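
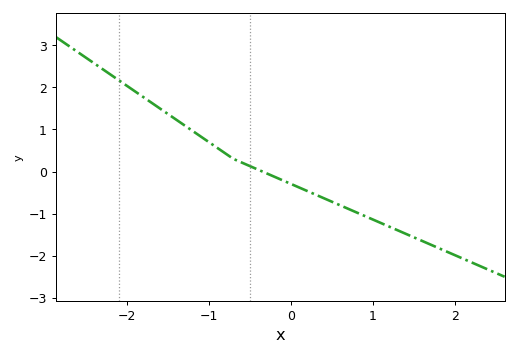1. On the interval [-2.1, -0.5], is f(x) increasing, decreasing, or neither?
decreasing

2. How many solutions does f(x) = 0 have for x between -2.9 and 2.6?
1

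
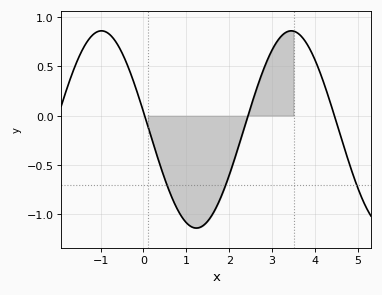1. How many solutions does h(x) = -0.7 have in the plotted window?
3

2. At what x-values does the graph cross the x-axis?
0, 2.4, 4.5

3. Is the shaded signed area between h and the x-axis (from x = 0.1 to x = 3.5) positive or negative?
negative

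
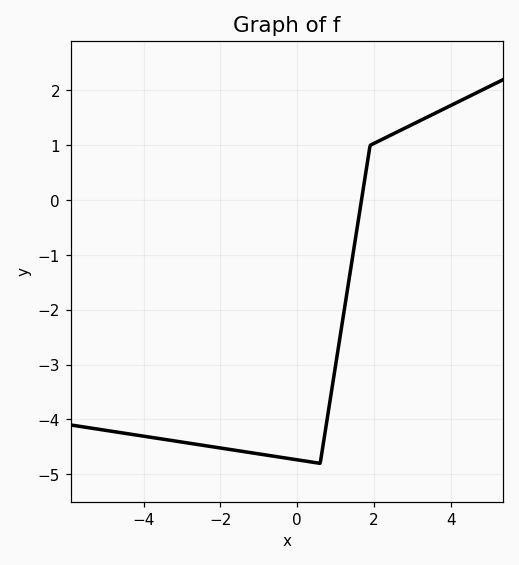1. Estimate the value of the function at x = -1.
-4.63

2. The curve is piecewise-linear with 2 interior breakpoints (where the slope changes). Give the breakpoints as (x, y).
(0.6, -4.8); (1.9, 1)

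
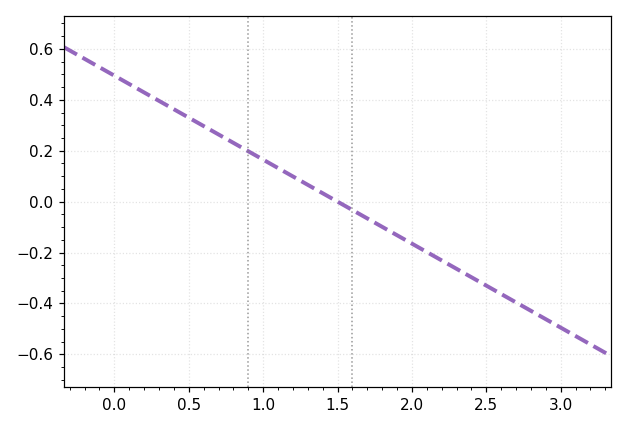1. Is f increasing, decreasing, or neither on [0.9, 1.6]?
decreasing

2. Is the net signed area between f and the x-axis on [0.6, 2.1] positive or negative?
positive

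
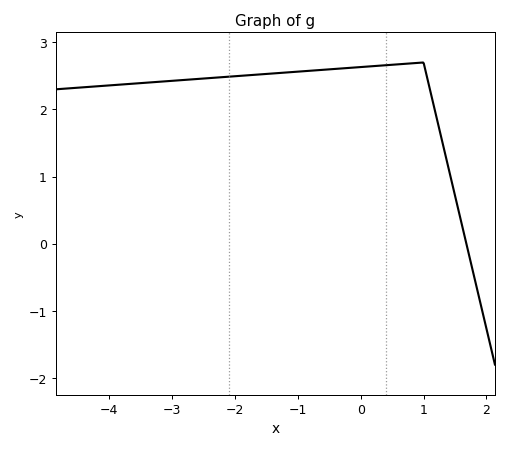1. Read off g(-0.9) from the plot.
2.6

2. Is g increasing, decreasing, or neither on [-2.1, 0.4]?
increasing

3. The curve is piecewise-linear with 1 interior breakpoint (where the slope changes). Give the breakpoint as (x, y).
(1, 2.7)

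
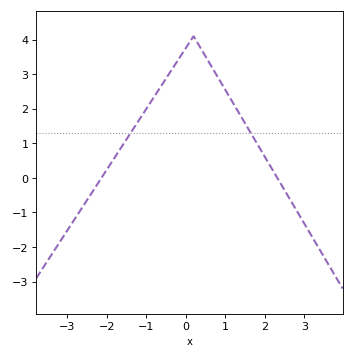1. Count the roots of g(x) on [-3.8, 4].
2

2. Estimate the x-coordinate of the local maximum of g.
0.201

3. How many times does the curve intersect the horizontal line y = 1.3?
2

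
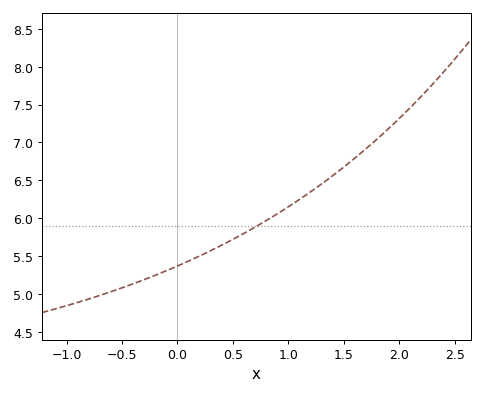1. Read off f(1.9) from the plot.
7.18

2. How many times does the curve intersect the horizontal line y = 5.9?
1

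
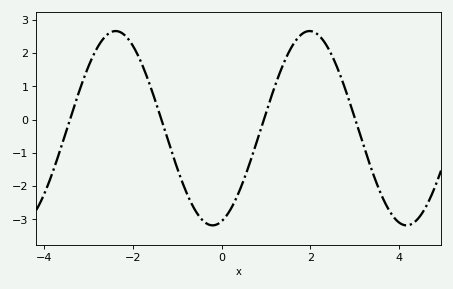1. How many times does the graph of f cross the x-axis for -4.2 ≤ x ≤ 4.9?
4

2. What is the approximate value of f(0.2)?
-2.7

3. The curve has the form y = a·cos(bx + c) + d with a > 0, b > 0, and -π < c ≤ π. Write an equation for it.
y = 2.92cos(1.44x - 2.85) - 0.26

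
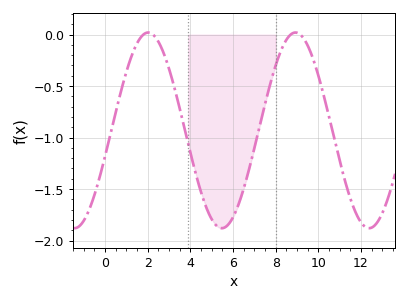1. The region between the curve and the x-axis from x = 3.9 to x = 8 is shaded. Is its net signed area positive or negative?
negative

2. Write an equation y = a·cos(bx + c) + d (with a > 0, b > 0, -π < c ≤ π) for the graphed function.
y = 0.95cos(0.91x - 1.84) - 0.93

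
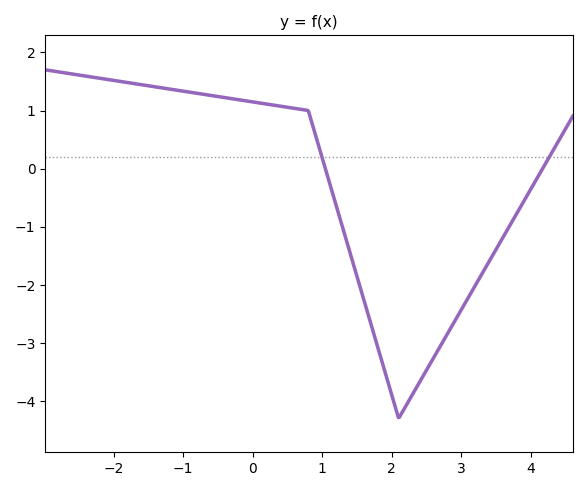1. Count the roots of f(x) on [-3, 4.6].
2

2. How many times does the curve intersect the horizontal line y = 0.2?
2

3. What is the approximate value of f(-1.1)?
1.35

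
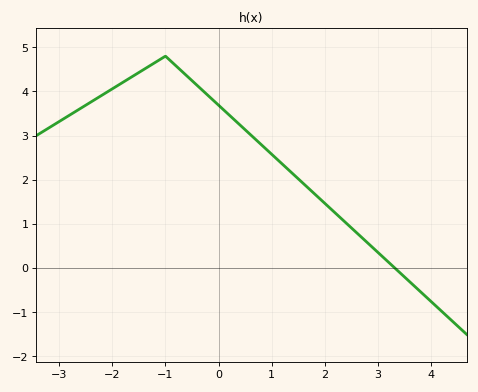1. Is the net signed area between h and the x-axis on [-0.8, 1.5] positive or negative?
positive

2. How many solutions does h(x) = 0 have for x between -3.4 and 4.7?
1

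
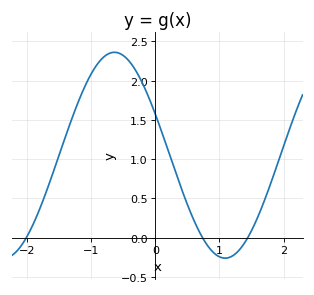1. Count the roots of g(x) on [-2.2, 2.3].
3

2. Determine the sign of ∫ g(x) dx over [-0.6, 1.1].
positive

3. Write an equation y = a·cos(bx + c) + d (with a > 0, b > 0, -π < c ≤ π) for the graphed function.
y = 1.31cos(1.82x + 1.16) + 1.05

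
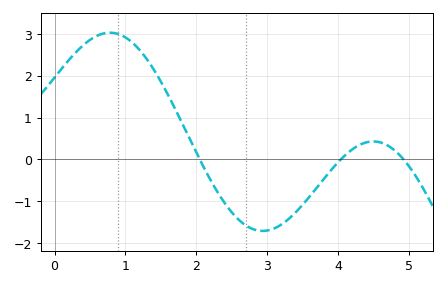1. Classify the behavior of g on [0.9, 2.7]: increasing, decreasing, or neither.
decreasing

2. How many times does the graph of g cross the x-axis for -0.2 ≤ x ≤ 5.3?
3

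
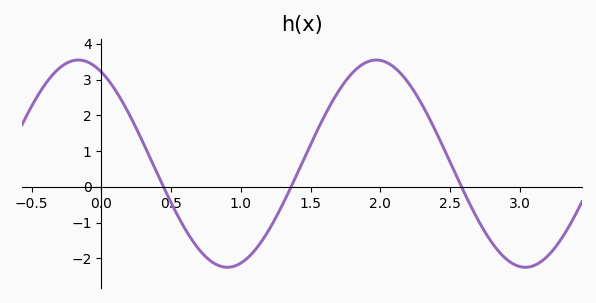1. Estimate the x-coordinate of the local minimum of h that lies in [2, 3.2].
3.04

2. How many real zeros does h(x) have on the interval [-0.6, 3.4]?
3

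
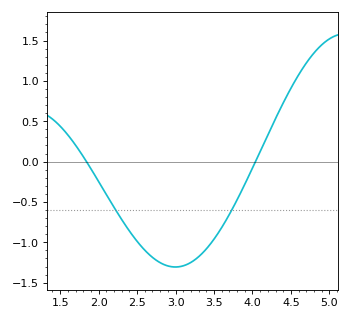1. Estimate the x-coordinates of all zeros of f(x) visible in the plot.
1.84, 4.04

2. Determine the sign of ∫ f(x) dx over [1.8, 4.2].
negative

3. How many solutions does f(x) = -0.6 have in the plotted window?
2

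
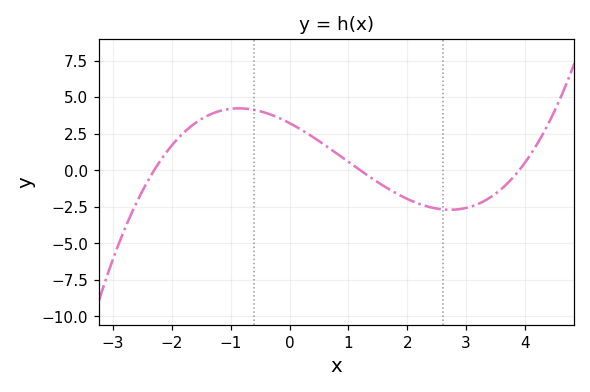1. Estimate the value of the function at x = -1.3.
3.8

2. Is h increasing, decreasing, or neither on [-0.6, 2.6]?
decreasing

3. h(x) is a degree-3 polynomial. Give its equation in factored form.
y = 0.3(x + 2.3)(x - 1.2)(x - 3.9)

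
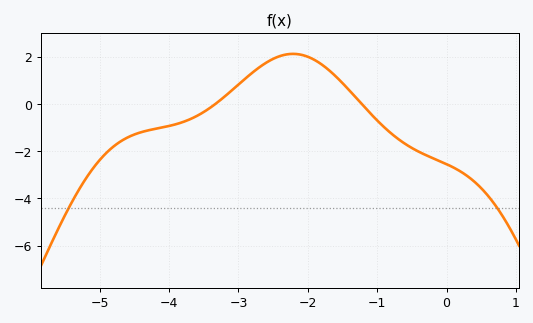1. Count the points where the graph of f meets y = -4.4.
2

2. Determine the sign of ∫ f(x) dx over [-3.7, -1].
positive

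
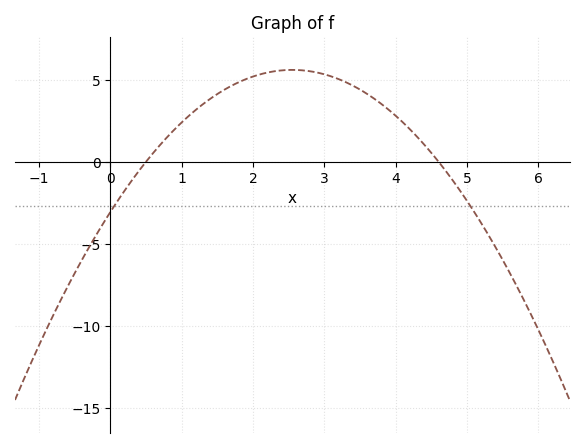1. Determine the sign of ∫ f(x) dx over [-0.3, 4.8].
positive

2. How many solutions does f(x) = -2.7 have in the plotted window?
2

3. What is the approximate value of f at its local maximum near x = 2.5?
5.5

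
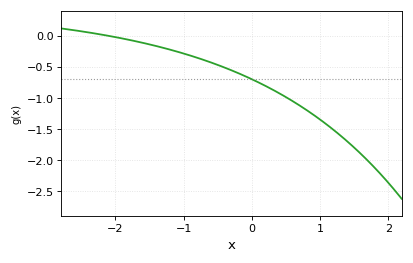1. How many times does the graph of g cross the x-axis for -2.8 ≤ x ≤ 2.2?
1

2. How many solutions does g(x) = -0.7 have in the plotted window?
1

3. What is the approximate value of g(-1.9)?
-0.045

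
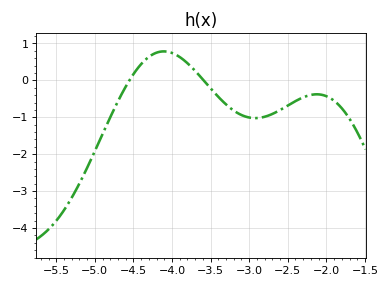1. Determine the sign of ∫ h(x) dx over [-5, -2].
negative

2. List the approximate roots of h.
-4.55, -3.59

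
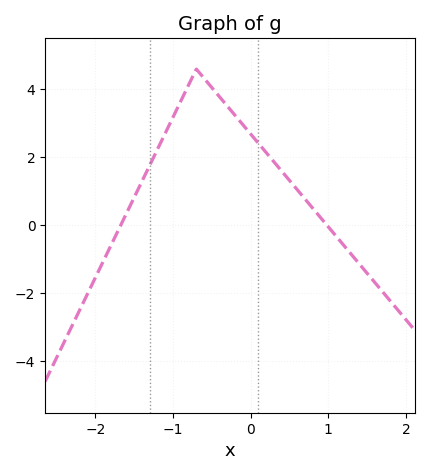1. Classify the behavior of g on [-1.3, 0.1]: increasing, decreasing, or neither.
neither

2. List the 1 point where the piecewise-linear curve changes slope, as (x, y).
(-0.7, 4.6)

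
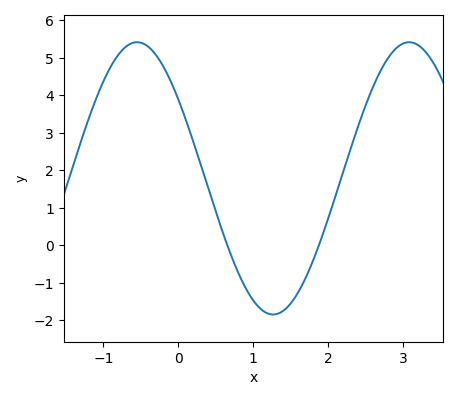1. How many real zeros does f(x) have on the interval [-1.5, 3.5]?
2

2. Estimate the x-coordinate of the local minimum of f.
1.3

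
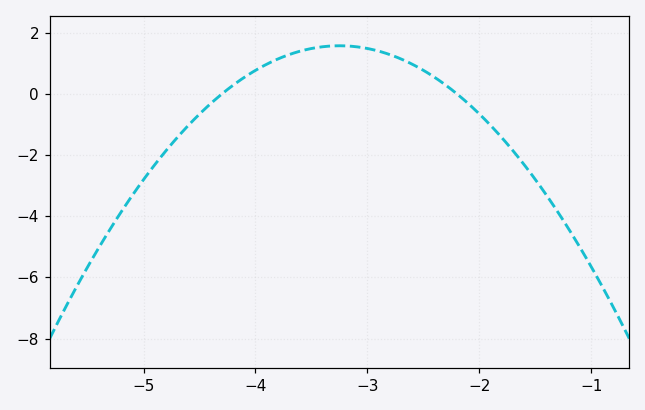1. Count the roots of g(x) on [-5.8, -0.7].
2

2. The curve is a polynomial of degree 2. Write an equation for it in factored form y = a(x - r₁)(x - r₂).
y = -1.43(x + 4.3)(x + 2.2)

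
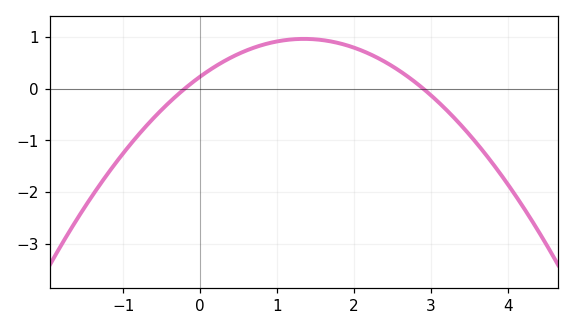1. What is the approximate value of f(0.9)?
0.88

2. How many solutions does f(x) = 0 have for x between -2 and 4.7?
2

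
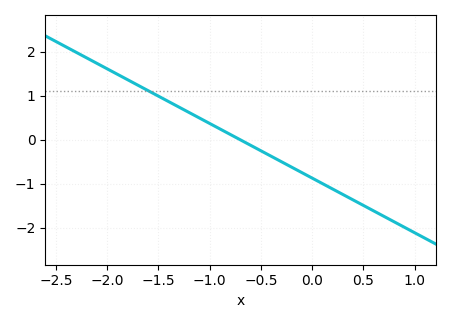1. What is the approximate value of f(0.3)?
-1.24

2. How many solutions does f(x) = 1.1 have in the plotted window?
1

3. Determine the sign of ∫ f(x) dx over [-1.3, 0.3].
negative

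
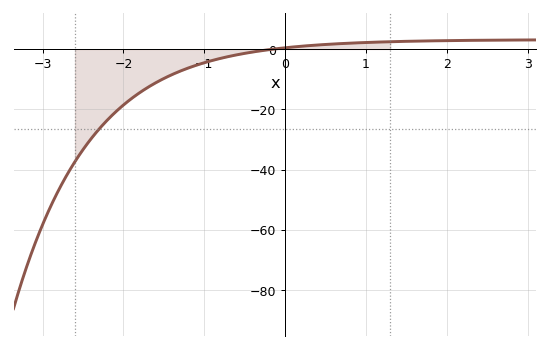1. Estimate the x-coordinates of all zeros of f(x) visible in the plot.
-0.145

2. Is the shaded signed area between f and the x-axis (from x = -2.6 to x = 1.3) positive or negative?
negative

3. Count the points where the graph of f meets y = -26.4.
1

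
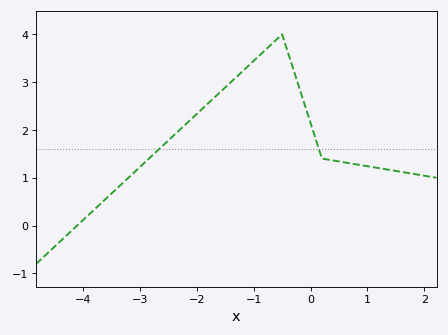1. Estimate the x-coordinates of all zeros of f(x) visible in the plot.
-4.1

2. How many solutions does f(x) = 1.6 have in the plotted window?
2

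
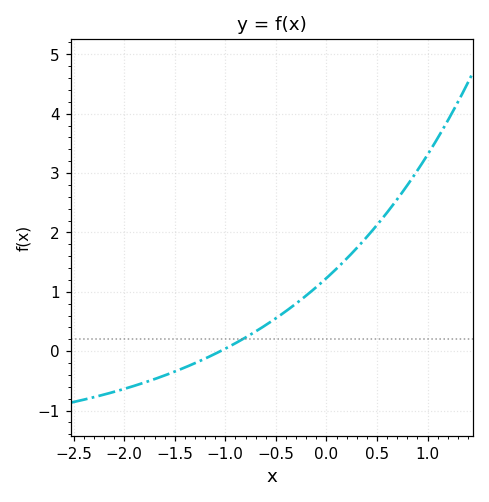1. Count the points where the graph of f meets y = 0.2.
1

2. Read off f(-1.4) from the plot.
-0.3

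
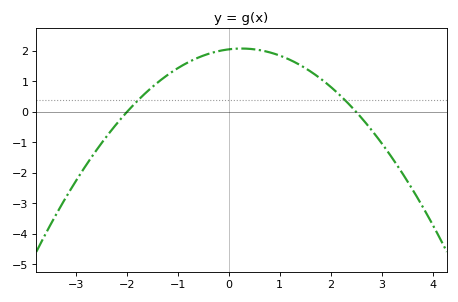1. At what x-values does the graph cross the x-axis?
-2, 2.6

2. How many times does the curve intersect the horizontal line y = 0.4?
2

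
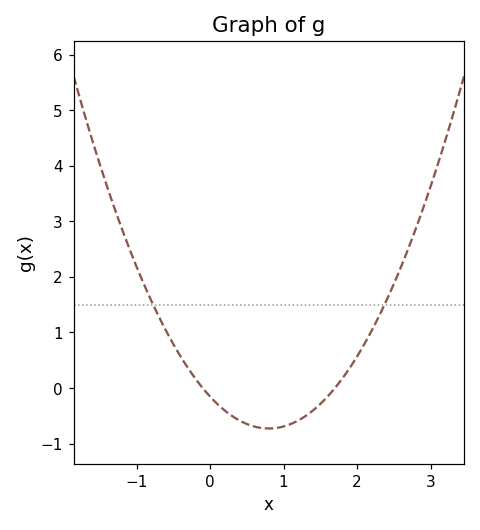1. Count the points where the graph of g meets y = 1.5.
2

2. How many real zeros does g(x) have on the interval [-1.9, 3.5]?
2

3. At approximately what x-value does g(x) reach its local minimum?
0.8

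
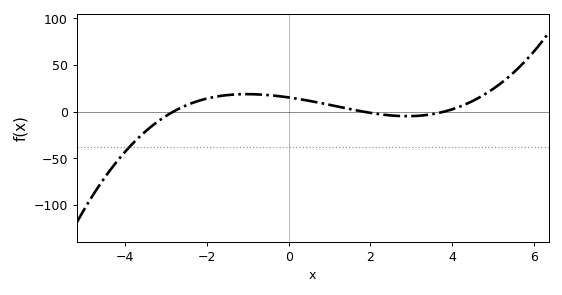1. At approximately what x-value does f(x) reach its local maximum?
-1.02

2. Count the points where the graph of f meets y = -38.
1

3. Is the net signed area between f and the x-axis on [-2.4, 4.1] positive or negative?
positive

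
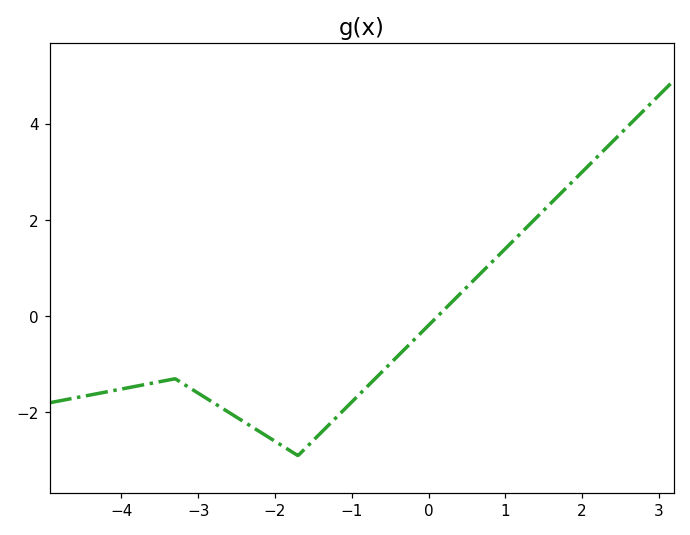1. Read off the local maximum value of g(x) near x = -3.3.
-1.3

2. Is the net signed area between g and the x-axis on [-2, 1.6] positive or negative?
negative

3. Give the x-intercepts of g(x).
0.119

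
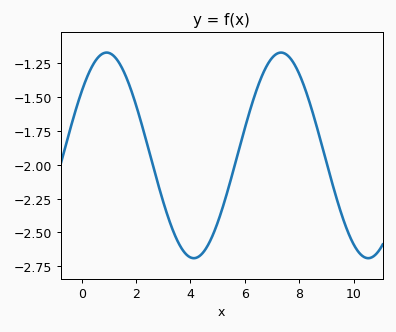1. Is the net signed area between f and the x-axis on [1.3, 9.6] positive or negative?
negative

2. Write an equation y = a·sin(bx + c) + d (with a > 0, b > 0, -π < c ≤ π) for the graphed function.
y = 0.76sin(0.98x + 0.67) - 1.93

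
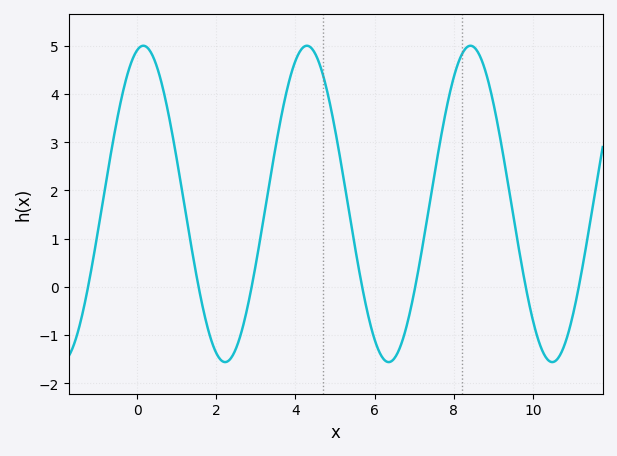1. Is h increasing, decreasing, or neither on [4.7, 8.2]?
neither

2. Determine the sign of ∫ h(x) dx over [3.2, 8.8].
positive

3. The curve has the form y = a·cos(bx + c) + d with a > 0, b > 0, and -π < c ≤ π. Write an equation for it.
y = 3.28cos(1.5x - 0.24) + 1.72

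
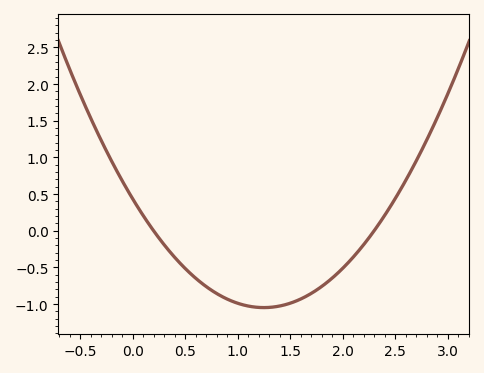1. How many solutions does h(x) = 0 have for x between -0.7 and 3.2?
2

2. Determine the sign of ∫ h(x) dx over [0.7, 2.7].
negative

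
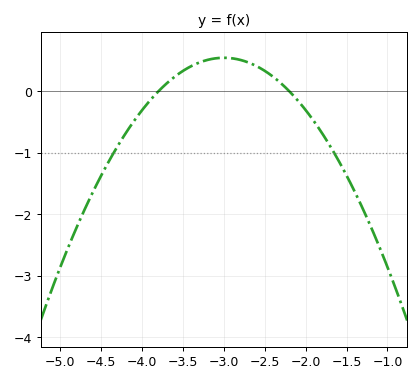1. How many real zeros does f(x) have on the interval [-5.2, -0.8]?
2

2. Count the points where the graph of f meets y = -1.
2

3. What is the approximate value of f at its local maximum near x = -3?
0.544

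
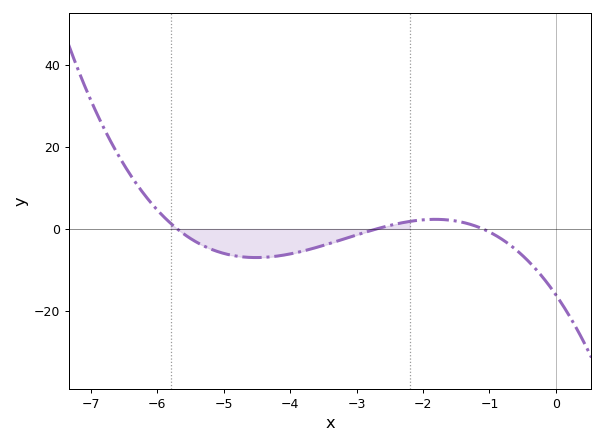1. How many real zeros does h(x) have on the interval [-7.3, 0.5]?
3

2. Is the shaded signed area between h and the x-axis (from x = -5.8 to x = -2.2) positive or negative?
negative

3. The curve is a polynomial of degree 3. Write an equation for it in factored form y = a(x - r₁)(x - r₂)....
y = -0.95(x + 5.7)(x + 2.7)(x + 1.1)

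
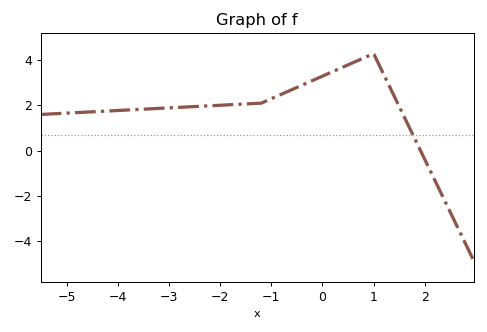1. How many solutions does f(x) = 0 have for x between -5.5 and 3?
1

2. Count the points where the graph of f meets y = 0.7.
1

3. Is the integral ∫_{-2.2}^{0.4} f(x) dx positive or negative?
positive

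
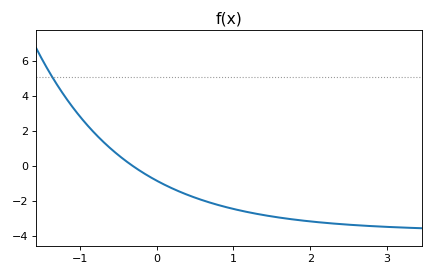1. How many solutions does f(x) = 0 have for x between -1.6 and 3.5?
1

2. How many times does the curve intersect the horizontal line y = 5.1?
1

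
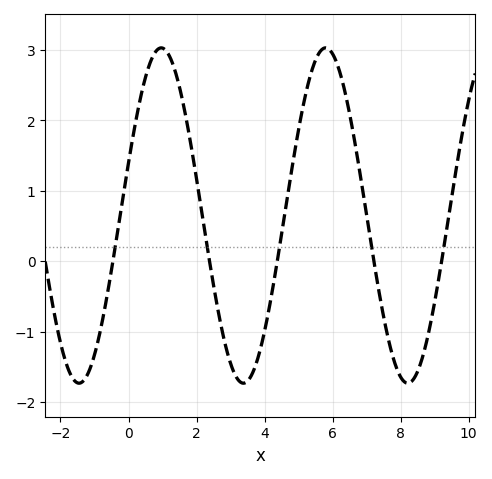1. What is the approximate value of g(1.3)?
2.8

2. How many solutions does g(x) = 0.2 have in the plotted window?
5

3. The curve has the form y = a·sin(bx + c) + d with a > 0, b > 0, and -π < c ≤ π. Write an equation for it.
y = 2.38sin(1.3x + 0.32) + 0.65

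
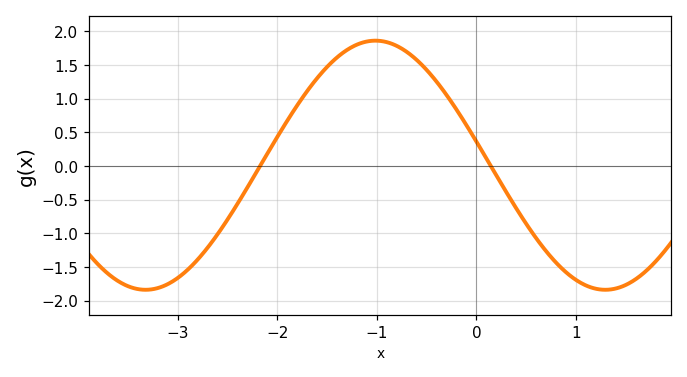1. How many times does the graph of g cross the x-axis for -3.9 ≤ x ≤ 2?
2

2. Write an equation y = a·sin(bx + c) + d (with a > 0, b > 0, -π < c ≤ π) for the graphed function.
y = 1.85sin(1.4x + 3) + 0.01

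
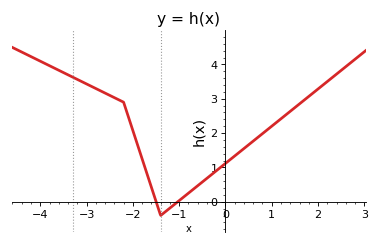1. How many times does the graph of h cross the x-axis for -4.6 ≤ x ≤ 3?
2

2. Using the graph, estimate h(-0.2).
0.901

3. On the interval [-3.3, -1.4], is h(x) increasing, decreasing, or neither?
decreasing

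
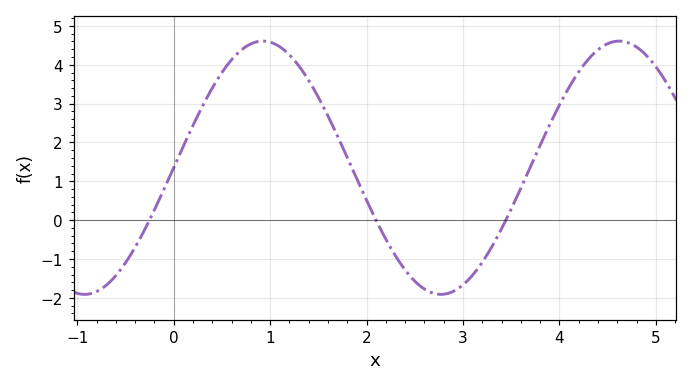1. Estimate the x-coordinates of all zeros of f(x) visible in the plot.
-0.252, 2.1, 3.44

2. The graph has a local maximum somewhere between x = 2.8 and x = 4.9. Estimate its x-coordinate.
4.62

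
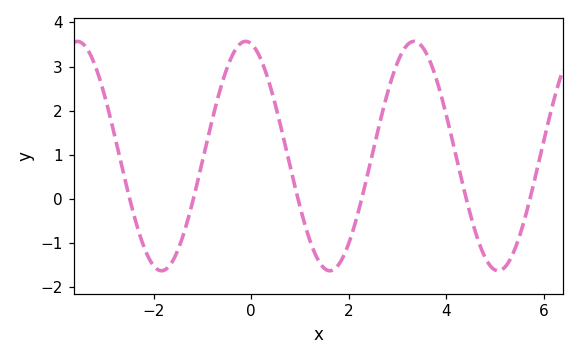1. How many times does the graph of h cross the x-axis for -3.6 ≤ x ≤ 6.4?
6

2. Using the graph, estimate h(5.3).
-1.4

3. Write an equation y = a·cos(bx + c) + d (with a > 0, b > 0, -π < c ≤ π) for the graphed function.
y = 2.6cos(1.8x + 0.2) + 0.97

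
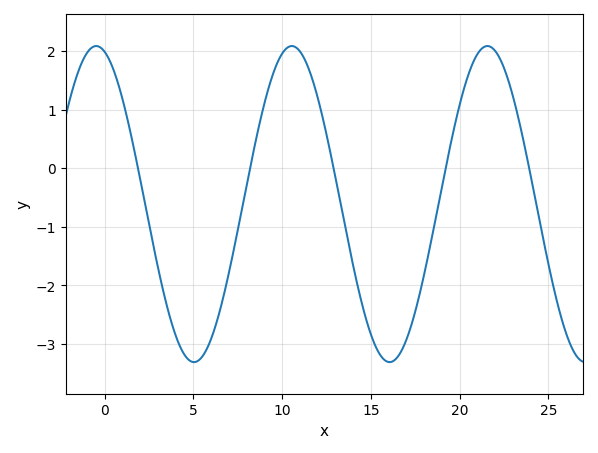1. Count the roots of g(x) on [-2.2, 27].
5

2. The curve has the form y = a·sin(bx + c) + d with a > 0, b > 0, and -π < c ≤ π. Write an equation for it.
y = 2.7sin(0.57x + 1.8) - 0.61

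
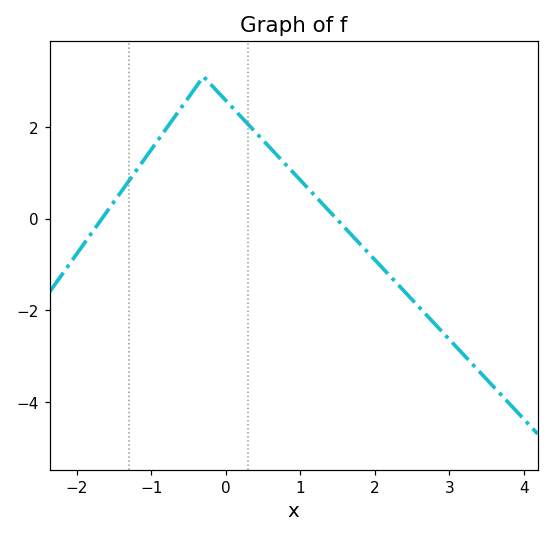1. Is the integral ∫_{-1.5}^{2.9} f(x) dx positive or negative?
positive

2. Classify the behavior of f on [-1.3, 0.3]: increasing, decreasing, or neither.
neither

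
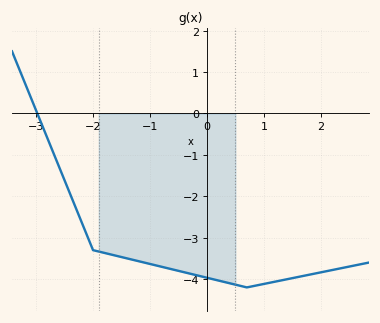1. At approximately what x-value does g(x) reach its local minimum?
0.7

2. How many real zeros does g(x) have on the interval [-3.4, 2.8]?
1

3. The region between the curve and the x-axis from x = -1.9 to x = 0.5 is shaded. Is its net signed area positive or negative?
negative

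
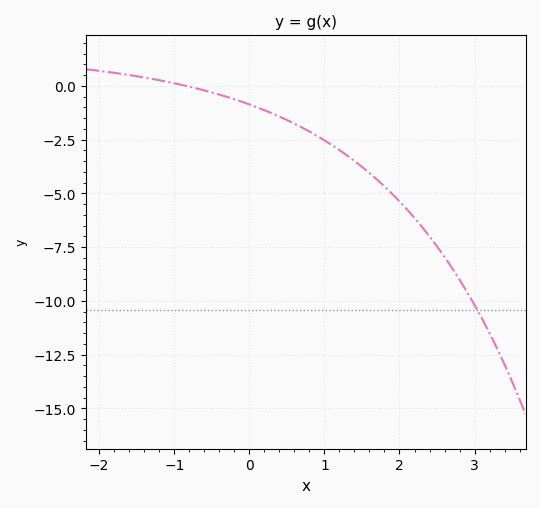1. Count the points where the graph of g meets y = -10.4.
1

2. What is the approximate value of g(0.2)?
-1.2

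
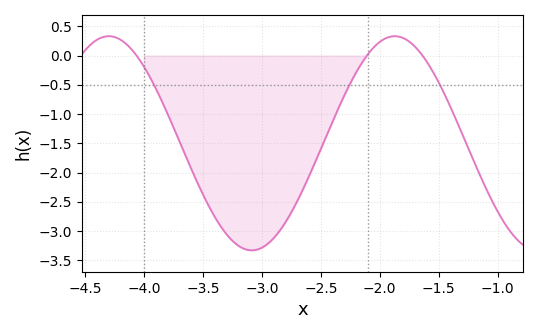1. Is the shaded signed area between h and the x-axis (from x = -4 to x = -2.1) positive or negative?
negative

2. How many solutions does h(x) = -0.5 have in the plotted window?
3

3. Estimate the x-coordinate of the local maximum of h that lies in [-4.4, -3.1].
-4.3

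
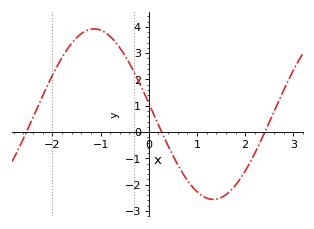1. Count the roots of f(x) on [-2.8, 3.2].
3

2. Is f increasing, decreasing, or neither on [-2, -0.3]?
neither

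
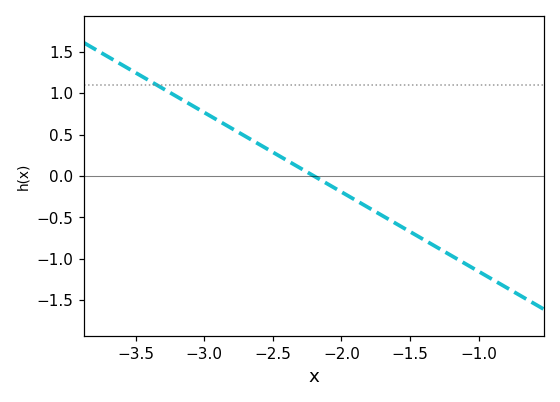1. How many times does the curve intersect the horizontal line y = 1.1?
1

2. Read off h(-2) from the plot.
-0.192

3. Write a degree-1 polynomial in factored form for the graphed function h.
y = -0.96(x + 2.2)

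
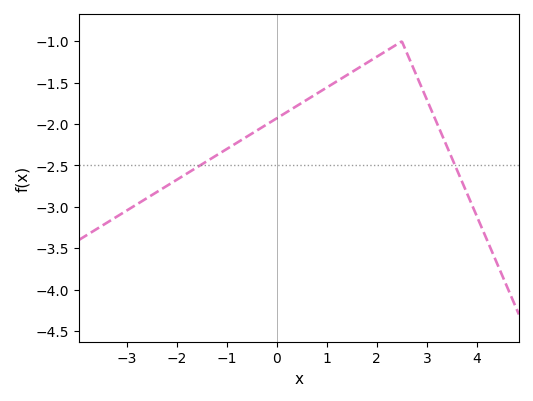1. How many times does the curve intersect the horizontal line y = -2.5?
2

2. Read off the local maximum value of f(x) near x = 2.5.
-1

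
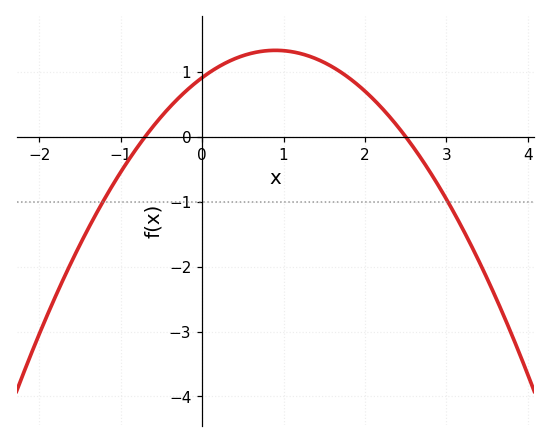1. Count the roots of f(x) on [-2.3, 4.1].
2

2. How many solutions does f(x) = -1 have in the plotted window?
2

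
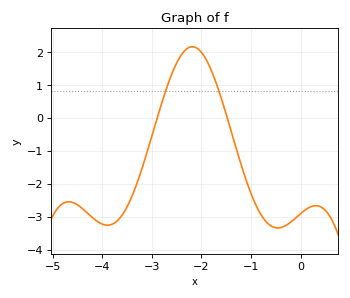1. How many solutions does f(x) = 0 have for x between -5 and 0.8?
2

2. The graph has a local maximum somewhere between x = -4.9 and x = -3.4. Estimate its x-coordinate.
-4.68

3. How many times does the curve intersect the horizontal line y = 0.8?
2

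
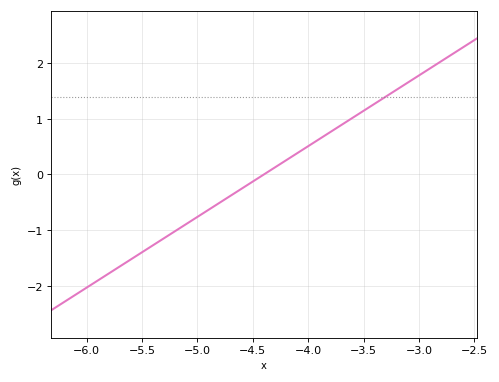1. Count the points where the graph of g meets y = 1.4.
1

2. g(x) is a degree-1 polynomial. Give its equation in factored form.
y = 1.27(x + 4.4)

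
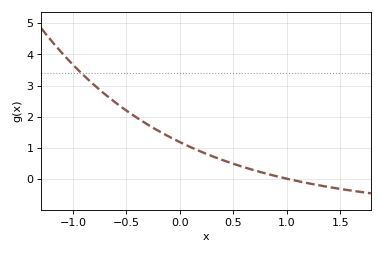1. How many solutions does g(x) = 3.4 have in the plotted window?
1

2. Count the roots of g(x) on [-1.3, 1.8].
1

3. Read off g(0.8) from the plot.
0.188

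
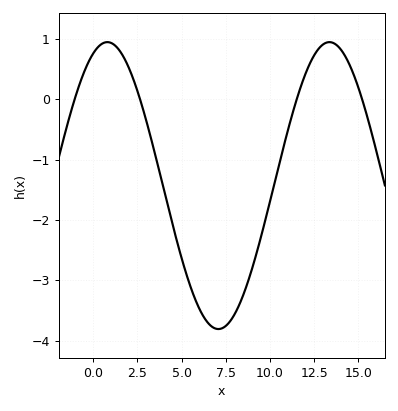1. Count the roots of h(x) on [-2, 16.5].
4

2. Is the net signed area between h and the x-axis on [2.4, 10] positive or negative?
negative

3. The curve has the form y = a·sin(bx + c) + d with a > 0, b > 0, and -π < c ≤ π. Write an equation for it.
y = 2.38sin(0.5x + 1.2) - 1.43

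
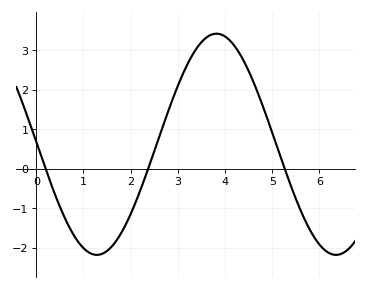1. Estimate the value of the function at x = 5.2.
0.218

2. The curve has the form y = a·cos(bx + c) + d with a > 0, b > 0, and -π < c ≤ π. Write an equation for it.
y = 2.8cos(1.24x + 1.55) + 0.62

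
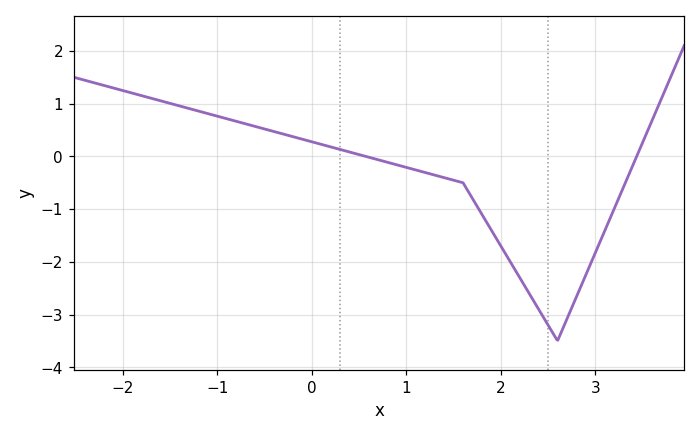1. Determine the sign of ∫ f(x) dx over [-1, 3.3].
negative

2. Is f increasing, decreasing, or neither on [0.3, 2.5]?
decreasing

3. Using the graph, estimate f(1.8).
-1.1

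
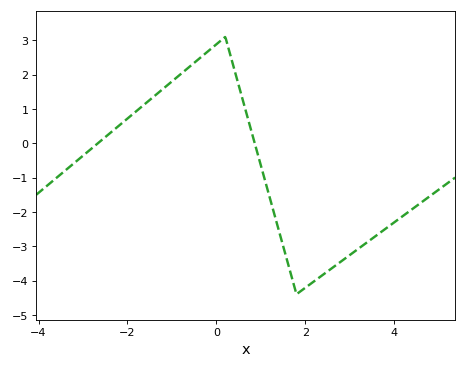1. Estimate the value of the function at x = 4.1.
-2.2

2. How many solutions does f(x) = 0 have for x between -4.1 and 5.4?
2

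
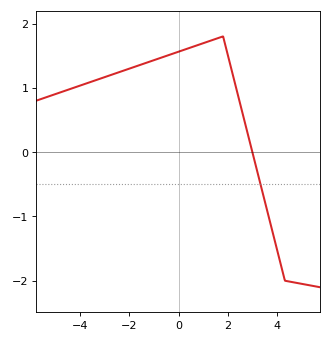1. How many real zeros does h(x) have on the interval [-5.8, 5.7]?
1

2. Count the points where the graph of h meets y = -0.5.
1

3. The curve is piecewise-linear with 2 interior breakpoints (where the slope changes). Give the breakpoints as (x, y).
(1.8, 1.8); (4.3, -2)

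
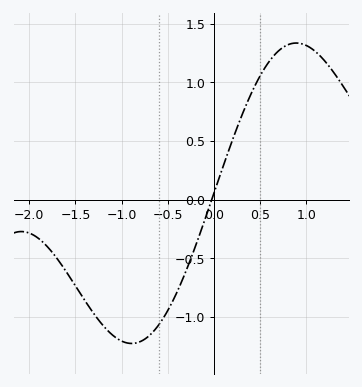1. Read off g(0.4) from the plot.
0.898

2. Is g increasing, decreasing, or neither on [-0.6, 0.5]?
increasing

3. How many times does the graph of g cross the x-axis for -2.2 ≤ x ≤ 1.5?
1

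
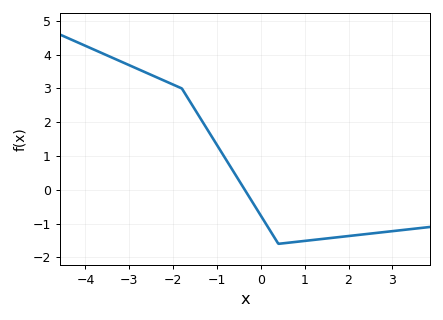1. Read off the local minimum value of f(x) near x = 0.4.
-1.6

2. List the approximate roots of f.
-0.4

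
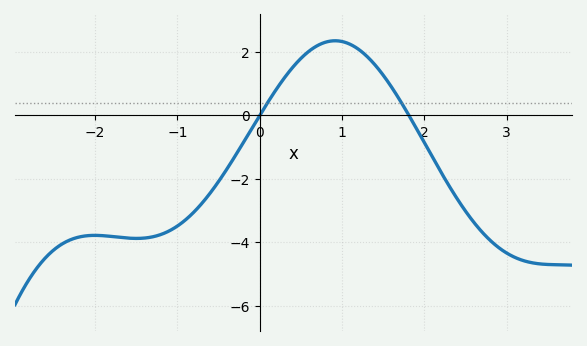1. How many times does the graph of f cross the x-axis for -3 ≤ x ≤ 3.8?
2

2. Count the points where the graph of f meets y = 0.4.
2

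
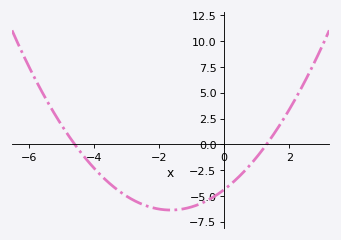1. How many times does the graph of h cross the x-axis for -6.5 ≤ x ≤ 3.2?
2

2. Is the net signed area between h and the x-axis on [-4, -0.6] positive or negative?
negative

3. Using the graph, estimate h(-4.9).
1.36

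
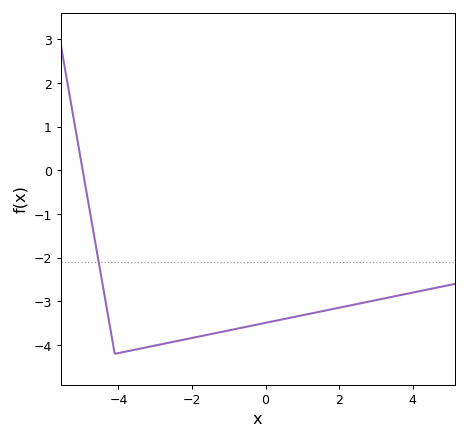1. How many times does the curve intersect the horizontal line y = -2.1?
1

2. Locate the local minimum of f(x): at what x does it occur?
-4.1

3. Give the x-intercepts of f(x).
-4.97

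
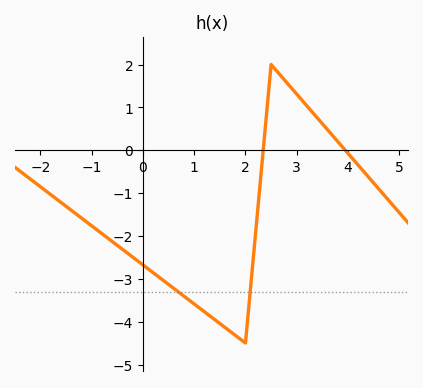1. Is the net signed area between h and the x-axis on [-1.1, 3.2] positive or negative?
negative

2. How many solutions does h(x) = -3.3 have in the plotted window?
2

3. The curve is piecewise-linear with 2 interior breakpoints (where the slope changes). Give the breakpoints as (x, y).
(2, -4.5); (2.5, 2)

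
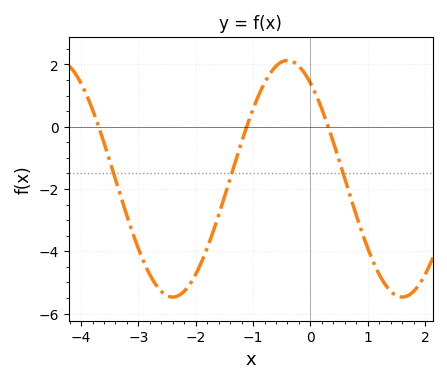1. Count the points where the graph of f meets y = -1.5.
3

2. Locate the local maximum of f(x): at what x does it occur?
-0.4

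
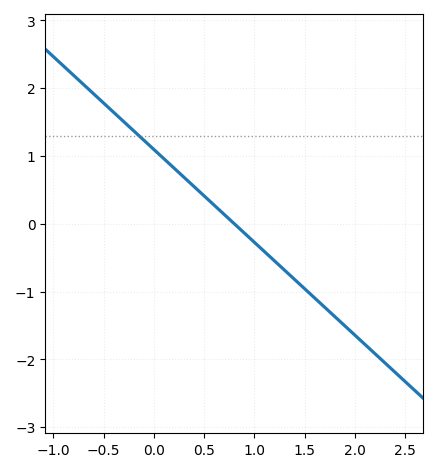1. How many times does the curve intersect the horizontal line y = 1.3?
1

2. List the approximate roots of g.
0.8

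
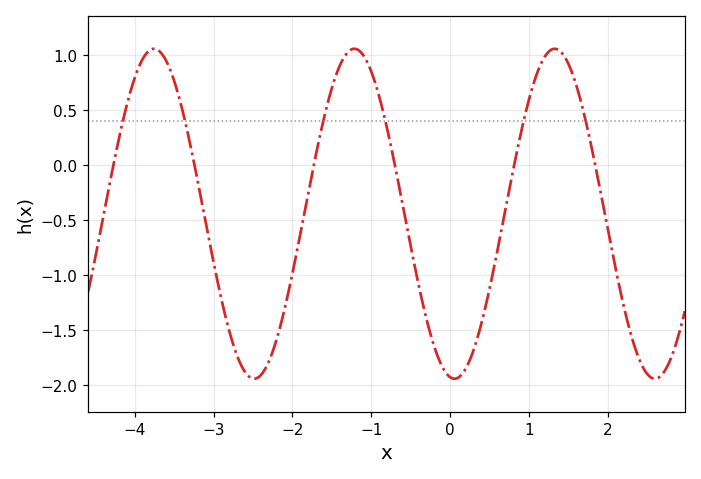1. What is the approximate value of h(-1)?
0.85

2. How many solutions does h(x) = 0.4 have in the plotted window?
6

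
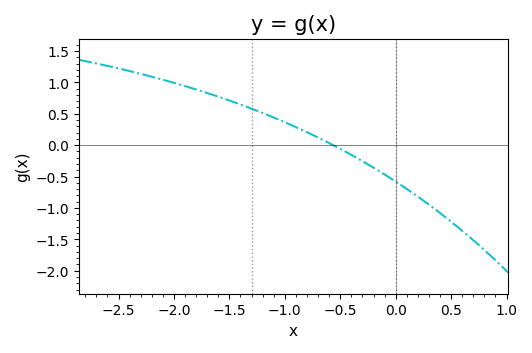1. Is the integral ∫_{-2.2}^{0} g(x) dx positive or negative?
positive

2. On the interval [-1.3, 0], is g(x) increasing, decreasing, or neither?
decreasing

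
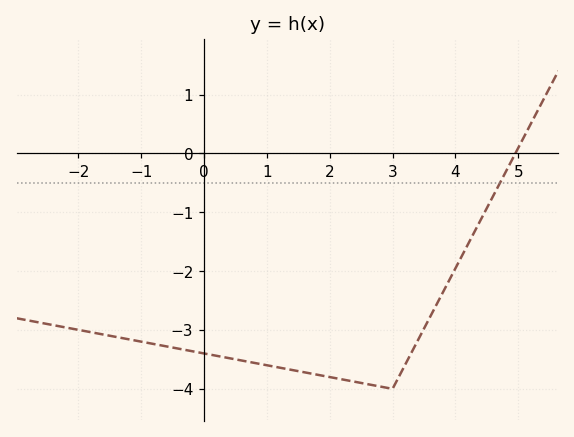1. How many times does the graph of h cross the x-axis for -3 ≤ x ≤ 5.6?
1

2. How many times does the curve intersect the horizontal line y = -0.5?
1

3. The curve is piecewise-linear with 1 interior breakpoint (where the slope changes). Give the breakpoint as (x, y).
(3, -4)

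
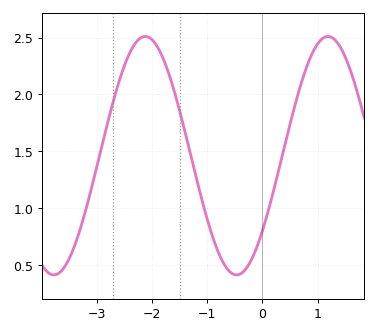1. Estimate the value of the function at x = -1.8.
2.3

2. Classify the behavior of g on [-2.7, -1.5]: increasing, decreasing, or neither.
neither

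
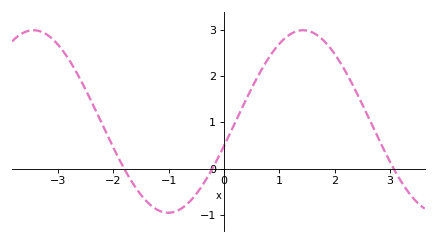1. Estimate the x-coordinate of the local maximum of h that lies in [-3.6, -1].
-3.44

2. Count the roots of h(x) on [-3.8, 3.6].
3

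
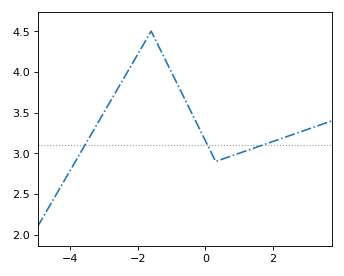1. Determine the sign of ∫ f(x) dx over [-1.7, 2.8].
positive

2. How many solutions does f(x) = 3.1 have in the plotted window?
3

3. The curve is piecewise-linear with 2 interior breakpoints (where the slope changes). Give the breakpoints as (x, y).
(-1.6, 4.5); (0.3, 2.9)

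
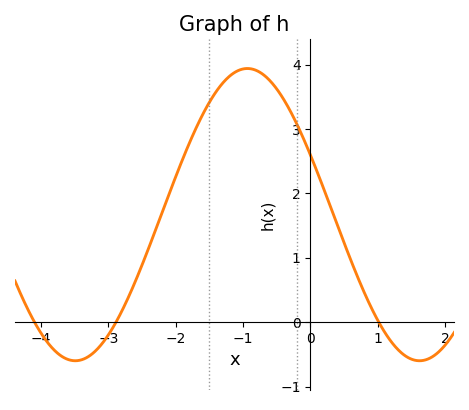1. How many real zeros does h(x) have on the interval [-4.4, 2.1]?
3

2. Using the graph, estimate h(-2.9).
-0.029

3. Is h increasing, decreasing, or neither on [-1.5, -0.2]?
neither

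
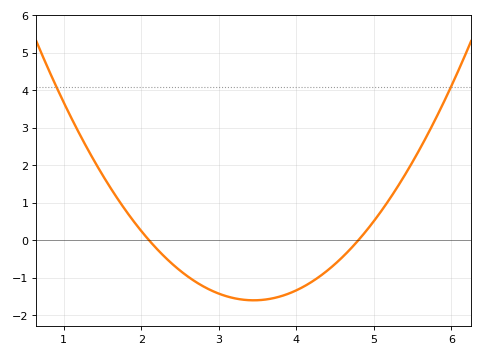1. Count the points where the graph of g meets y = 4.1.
2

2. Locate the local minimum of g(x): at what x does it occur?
3.45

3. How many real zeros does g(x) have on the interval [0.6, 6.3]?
2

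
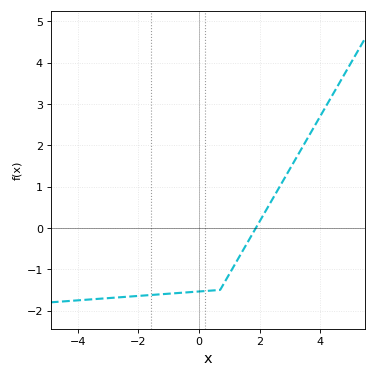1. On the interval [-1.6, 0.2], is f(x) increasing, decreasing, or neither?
increasing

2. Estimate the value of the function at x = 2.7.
1.04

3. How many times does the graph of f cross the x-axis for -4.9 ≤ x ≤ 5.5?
1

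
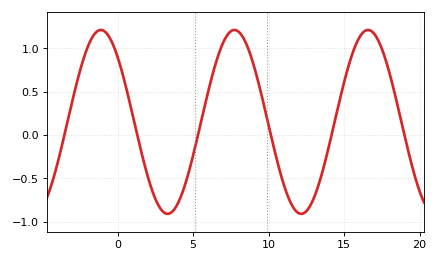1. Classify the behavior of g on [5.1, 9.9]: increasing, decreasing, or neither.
neither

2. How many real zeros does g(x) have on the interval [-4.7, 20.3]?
6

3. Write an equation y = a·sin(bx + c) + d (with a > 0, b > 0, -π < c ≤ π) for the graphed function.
y = 1.06sin(0.71x + 2.4) + 0.15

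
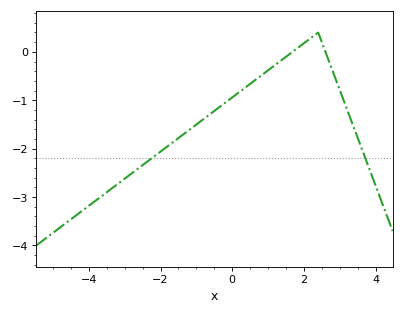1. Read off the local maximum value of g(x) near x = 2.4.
0.399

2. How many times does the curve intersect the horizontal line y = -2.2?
2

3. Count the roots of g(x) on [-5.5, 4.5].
2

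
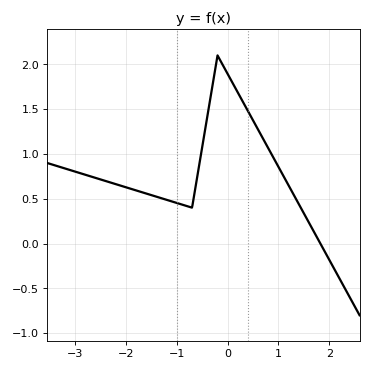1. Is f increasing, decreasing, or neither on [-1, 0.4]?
neither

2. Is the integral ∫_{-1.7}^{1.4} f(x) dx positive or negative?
positive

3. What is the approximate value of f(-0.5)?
1.08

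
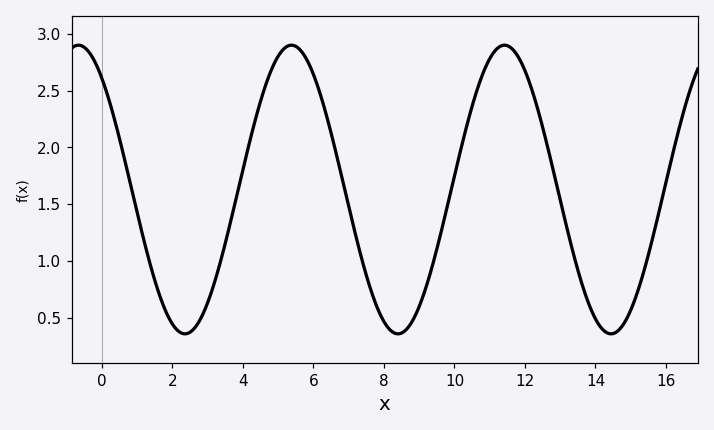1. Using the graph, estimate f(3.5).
1.16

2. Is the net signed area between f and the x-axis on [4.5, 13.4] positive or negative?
positive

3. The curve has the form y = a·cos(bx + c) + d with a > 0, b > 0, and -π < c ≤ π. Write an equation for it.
y = 1.27cos(1.04x + 0.69) + 1.63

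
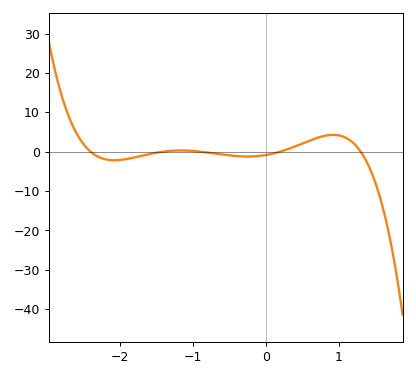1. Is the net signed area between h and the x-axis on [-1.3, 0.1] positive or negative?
negative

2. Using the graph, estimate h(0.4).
1.31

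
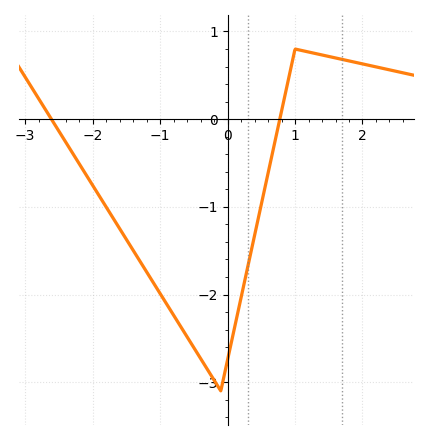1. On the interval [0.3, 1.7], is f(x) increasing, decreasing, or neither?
neither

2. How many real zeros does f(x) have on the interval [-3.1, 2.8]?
2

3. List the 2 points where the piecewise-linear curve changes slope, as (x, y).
(-0.1, -3.1); (1, 0.8)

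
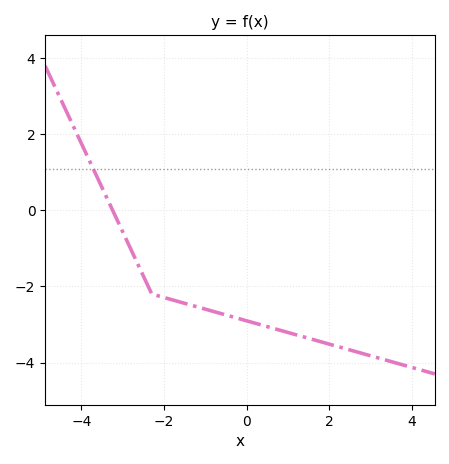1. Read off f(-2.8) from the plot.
-1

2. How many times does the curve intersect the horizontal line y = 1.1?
1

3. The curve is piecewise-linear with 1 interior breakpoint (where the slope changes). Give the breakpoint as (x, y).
(-2.3, -2.2)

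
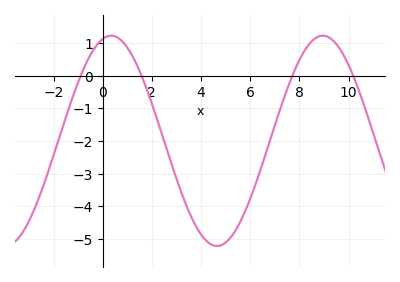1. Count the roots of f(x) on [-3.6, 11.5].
4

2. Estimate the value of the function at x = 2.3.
-1.5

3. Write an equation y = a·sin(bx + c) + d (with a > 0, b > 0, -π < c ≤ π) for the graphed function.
y = 3.22sin(0.73x + 1.3) - 1.99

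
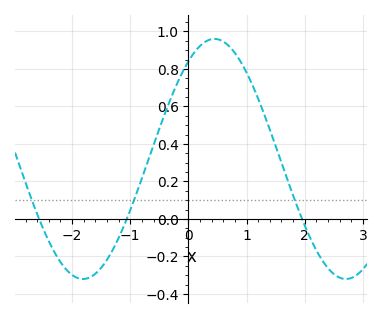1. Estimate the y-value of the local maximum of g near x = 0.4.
0.96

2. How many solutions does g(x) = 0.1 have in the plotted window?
3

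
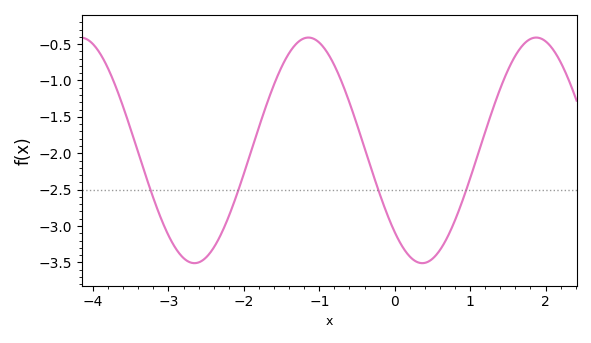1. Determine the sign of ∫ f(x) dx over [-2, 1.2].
negative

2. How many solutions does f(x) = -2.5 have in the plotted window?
4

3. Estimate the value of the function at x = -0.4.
-1.95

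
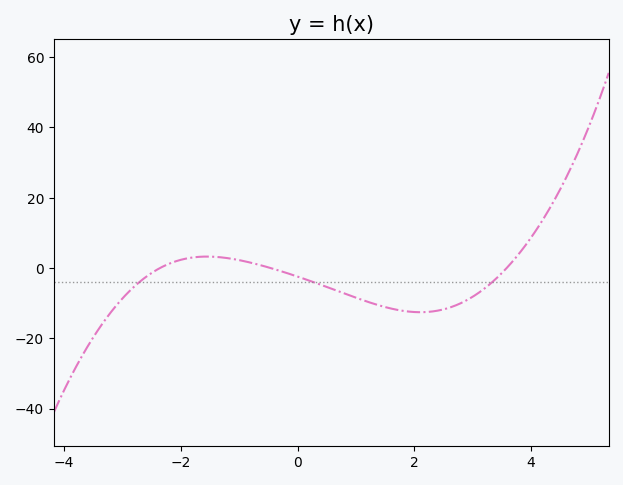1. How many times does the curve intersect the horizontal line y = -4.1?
3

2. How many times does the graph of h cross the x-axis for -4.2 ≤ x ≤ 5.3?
3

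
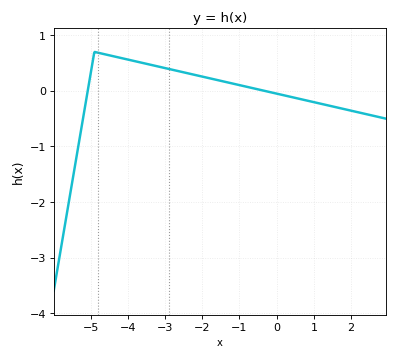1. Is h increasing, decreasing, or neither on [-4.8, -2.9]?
decreasing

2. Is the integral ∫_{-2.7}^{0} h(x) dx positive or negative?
positive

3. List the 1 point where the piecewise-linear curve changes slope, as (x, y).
(-4.9, 0.7)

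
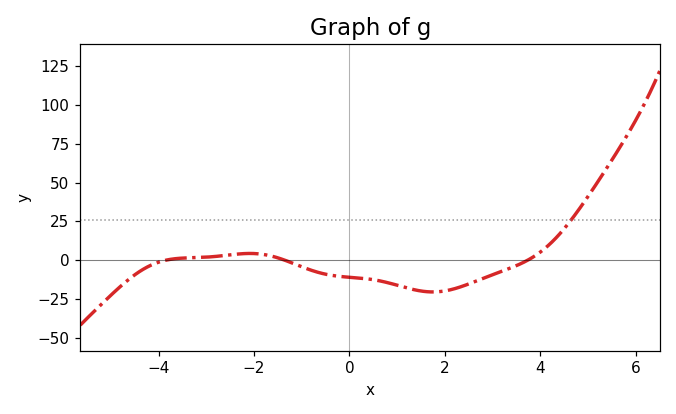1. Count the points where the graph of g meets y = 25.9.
1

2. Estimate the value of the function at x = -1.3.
0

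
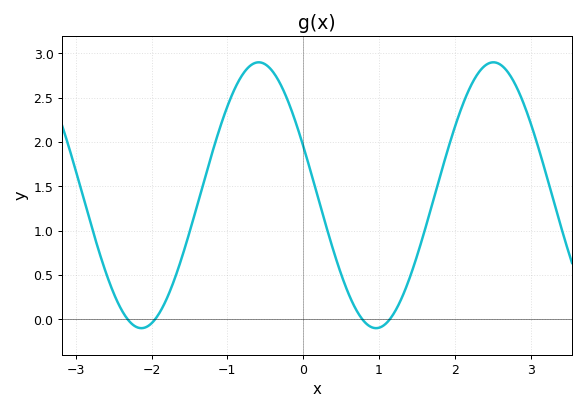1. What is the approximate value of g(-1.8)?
0.25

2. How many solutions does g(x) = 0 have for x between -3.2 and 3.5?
4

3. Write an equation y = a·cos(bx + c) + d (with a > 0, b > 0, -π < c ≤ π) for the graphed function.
y = 1.5cos(2x + 1.2) + 1.4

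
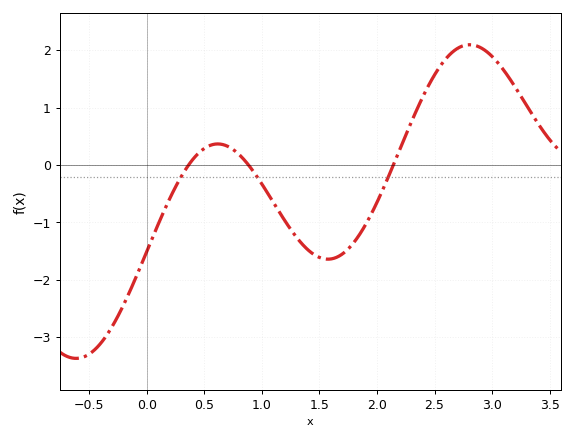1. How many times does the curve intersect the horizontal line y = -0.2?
3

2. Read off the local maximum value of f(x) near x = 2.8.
2.1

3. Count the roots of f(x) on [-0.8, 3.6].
3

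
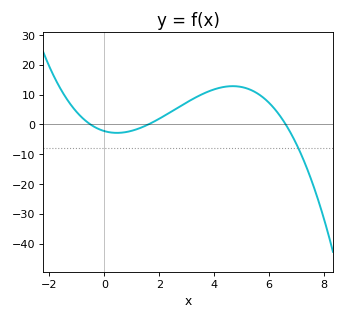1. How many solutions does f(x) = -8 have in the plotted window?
1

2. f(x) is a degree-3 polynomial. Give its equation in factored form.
y = -0.42(x + 0.5)(x - 1.6)(x - 6.6)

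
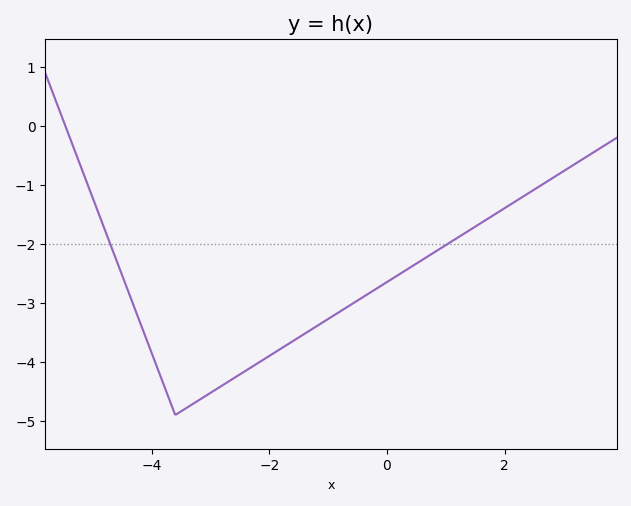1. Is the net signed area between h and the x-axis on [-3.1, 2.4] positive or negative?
negative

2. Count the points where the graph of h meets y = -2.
2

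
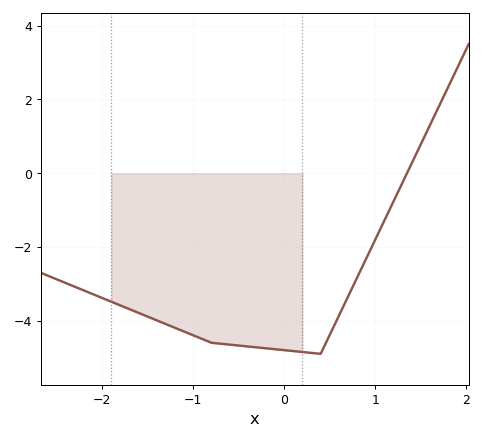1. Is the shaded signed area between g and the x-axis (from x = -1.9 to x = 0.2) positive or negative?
negative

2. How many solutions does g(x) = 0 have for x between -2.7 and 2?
1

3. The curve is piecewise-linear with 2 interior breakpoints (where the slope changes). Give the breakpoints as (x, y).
(-0.8, -4.6); (0.4, -4.9)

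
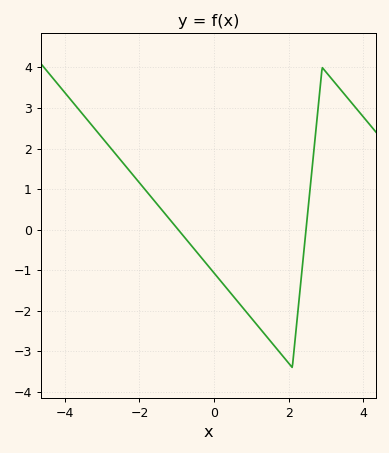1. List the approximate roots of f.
-0.961, 2.47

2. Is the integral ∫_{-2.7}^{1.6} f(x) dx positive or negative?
negative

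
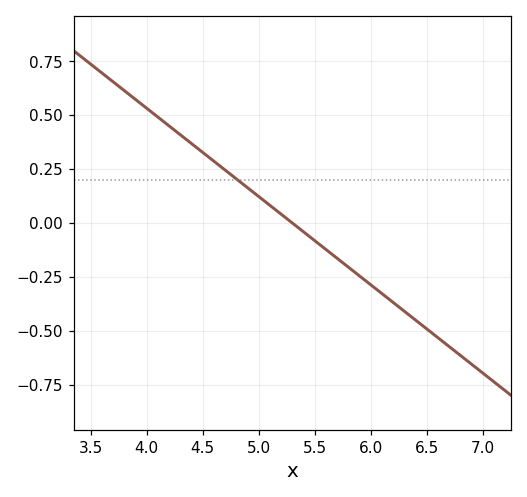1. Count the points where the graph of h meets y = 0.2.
1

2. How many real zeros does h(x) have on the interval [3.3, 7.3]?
1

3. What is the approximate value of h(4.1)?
0.492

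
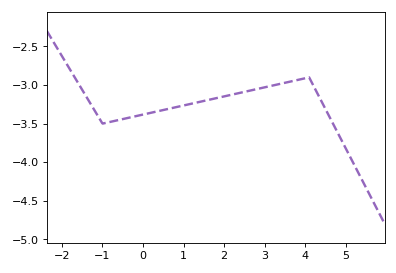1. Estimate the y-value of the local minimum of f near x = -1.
-3.5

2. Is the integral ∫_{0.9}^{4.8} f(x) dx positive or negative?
negative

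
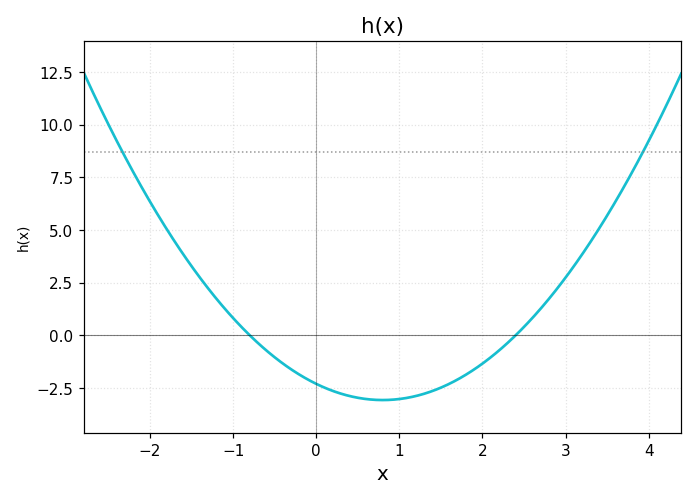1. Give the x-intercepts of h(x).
-0.8, 2.4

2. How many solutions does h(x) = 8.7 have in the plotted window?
2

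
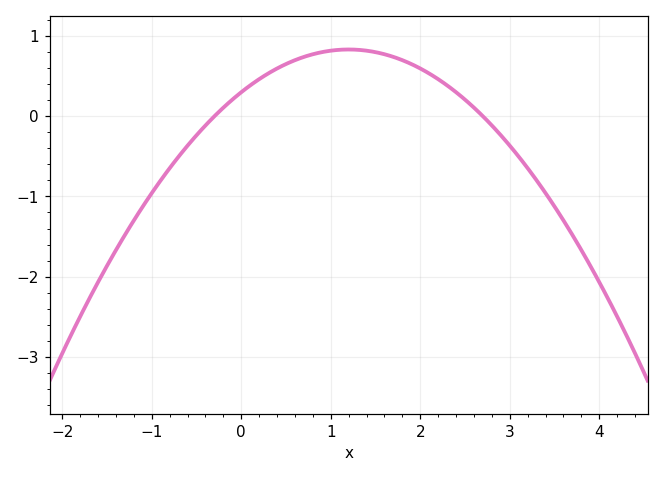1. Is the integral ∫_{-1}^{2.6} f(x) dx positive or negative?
positive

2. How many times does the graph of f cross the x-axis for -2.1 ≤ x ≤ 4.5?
2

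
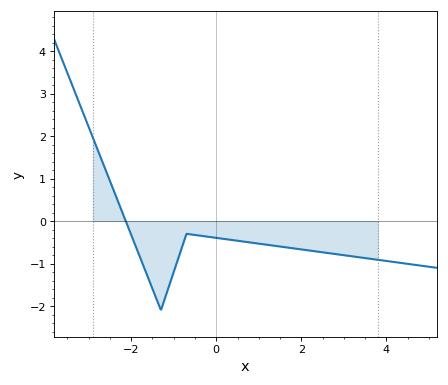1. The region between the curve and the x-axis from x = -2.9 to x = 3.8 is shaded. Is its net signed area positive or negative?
negative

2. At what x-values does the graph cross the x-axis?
-2.2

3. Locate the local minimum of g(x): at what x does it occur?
-1.2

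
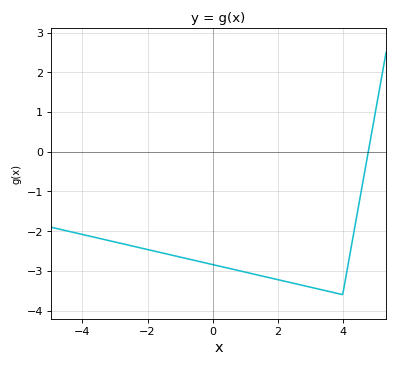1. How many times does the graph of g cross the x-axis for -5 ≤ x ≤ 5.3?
1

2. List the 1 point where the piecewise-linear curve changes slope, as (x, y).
(4, -3.6)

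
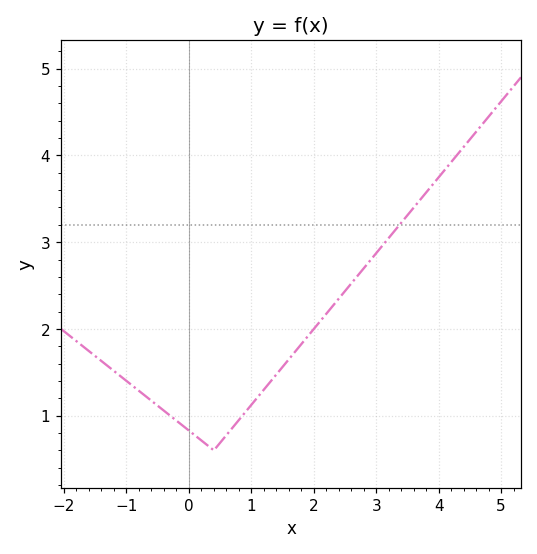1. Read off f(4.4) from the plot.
4.1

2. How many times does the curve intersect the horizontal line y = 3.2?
1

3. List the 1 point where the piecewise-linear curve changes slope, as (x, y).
(0.4, 0.6)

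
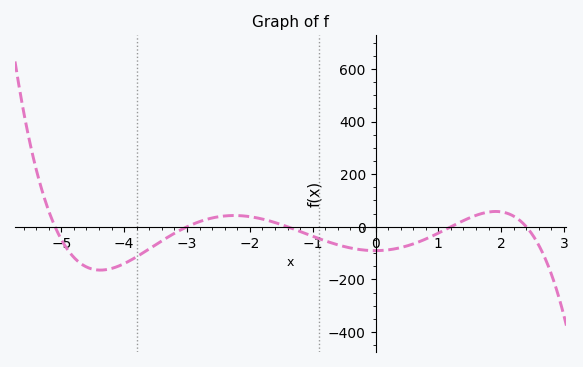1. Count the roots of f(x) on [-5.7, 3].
5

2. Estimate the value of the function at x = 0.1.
-89.9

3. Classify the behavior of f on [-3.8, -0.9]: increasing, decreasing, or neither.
neither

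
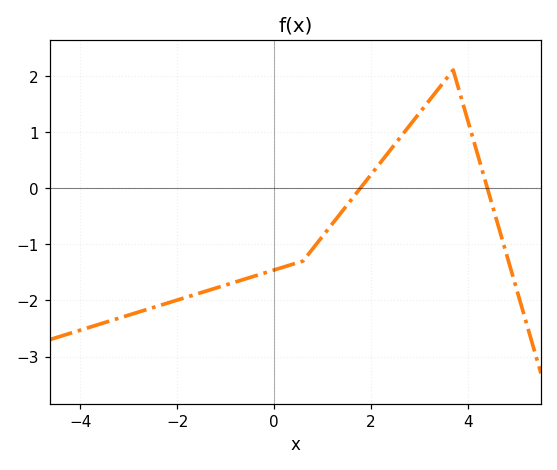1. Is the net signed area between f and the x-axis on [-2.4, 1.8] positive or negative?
negative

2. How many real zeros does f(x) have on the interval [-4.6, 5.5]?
2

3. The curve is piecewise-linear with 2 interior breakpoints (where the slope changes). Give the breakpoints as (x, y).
(0.6, -1.3); (3.7, 2.1)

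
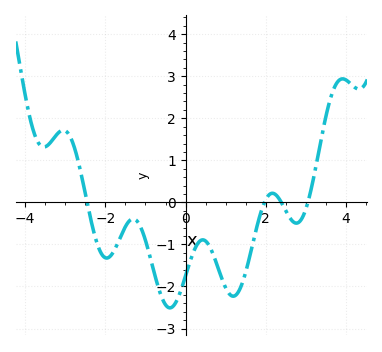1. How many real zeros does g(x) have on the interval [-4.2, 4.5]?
4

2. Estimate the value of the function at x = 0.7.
-1.3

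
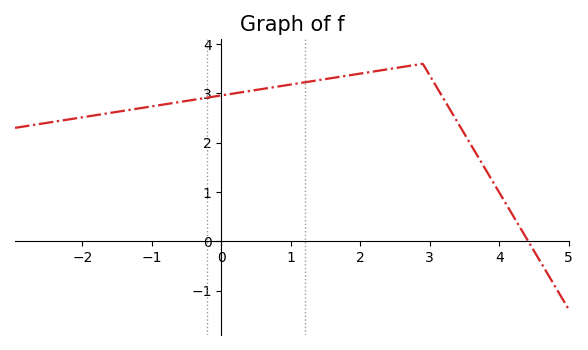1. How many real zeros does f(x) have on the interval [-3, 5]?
1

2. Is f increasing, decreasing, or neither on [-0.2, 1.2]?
increasing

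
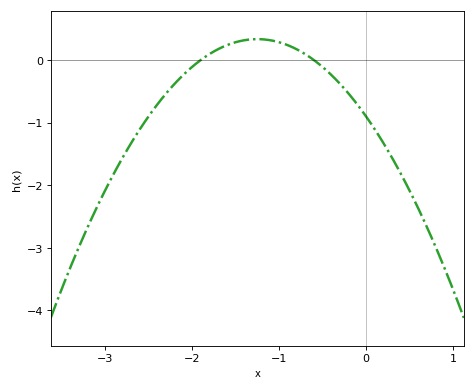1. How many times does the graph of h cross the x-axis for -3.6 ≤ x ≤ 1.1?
2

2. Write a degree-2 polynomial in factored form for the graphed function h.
y = -0.79(x + 1.9)(x + 0.6)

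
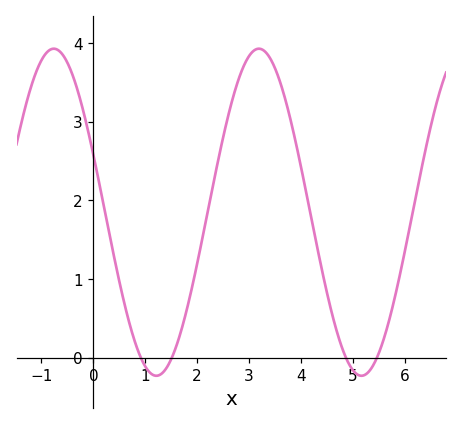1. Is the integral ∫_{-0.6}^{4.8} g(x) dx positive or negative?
positive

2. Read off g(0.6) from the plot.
0.7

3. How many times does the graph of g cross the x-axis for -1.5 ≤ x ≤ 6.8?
4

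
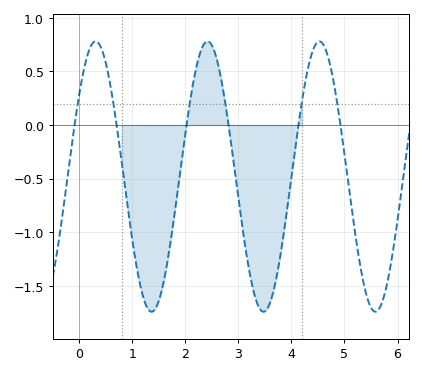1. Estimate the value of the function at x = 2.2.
0.5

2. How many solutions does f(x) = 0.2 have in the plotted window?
6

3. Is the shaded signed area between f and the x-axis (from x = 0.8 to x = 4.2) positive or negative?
negative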